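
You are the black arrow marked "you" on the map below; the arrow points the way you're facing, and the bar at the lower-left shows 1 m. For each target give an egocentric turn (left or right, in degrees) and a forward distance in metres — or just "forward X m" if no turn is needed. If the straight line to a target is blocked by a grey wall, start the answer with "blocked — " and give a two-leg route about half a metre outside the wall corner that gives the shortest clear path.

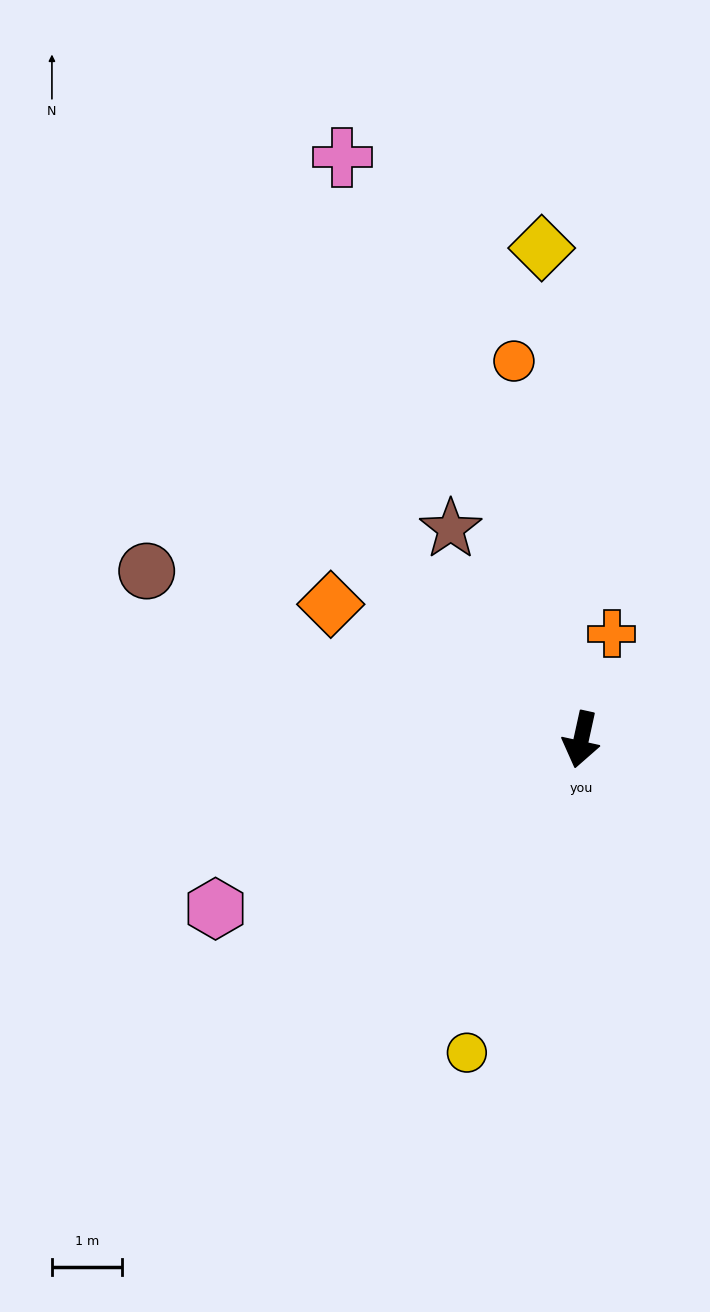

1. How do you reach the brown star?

turn right 136°, forward 3.6 m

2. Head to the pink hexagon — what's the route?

turn right 53°, forward 5.8 m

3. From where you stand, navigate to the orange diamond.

turn right 106°, forward 4.1 m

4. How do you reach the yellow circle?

turn right 8°, forward 4.8 m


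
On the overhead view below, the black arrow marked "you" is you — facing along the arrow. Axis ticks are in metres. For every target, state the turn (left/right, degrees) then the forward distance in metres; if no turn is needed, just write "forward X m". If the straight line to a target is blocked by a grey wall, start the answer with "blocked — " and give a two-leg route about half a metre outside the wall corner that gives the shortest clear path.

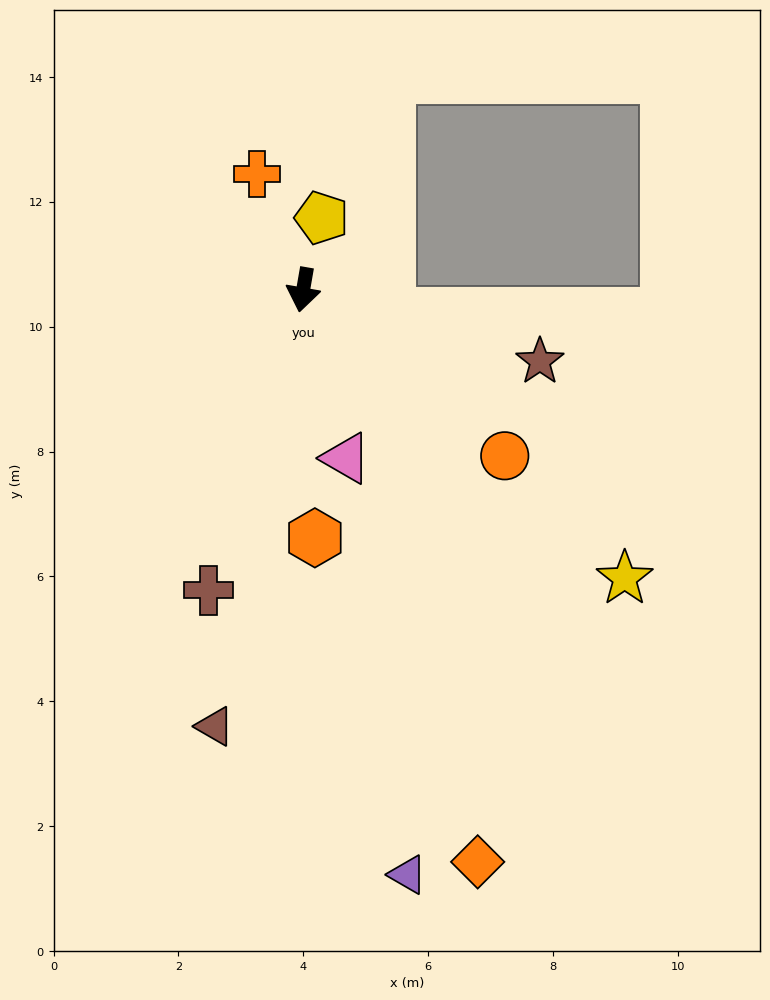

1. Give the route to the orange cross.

turn right 148°, forward 2.0 m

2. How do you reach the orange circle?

turn left 60°, forward 4.2 m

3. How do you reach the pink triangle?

turn left 24°, forward 2.8 m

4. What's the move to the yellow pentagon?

turn left 175°, forward 1.2 m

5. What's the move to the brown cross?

turn right 8°, forward 5.0 m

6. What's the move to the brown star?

turn left 83°, forward 4.0 m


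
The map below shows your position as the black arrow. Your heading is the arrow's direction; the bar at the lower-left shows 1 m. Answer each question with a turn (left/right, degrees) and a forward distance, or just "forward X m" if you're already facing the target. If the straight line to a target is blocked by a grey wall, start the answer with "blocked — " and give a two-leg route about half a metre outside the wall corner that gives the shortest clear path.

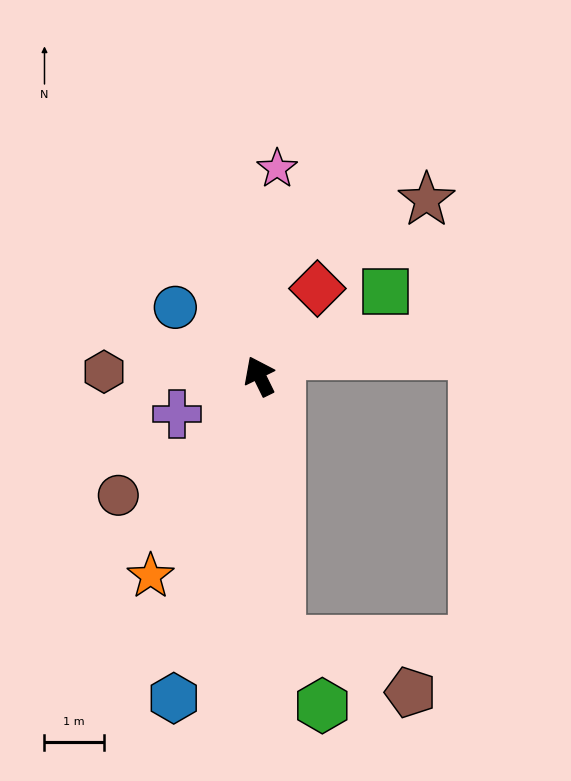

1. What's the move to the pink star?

turn right 31°, forward 3.5 m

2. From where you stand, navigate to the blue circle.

turn left 25°, forward 1.8 m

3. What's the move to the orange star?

turn left 125°, forward 3.9 m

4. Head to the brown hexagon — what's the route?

turn left 62°, forward 2.6 m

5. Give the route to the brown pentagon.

blocked — turn left 158°, forward 4.5 m, then turn left 64°, forward 2.4 m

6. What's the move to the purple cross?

turn left 89°, forward 1.5 m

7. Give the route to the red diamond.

turn right 60°, forward 1.8 m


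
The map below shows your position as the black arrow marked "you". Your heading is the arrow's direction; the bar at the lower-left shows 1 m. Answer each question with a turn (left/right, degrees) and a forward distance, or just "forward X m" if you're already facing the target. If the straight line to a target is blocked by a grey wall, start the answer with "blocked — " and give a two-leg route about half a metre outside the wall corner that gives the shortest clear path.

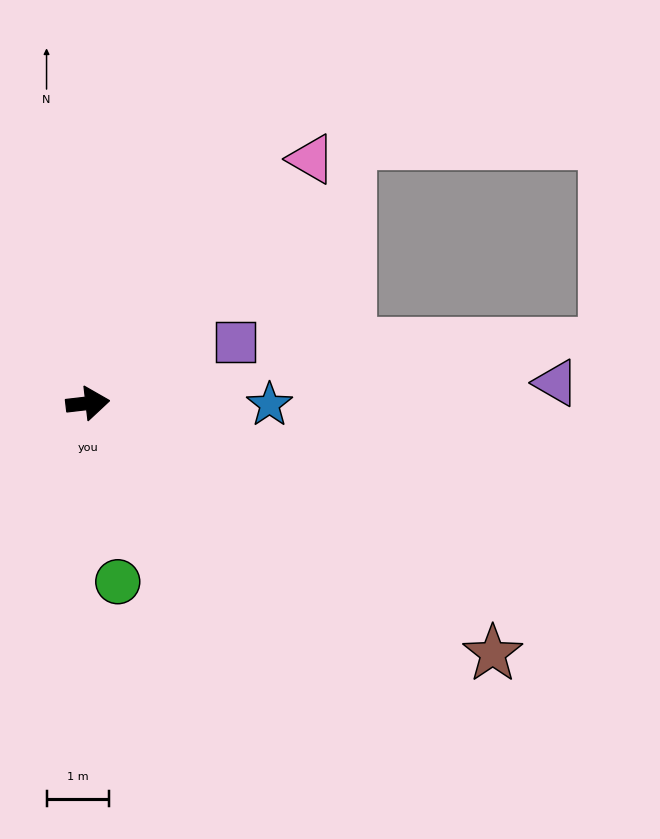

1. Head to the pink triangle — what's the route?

turn left 41°, forward 5.3 m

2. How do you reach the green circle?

turn right 87°, forward 2.9 m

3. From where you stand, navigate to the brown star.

turn right 38°, forward 7.6 m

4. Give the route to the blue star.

turn right 7°, forward 2.9 m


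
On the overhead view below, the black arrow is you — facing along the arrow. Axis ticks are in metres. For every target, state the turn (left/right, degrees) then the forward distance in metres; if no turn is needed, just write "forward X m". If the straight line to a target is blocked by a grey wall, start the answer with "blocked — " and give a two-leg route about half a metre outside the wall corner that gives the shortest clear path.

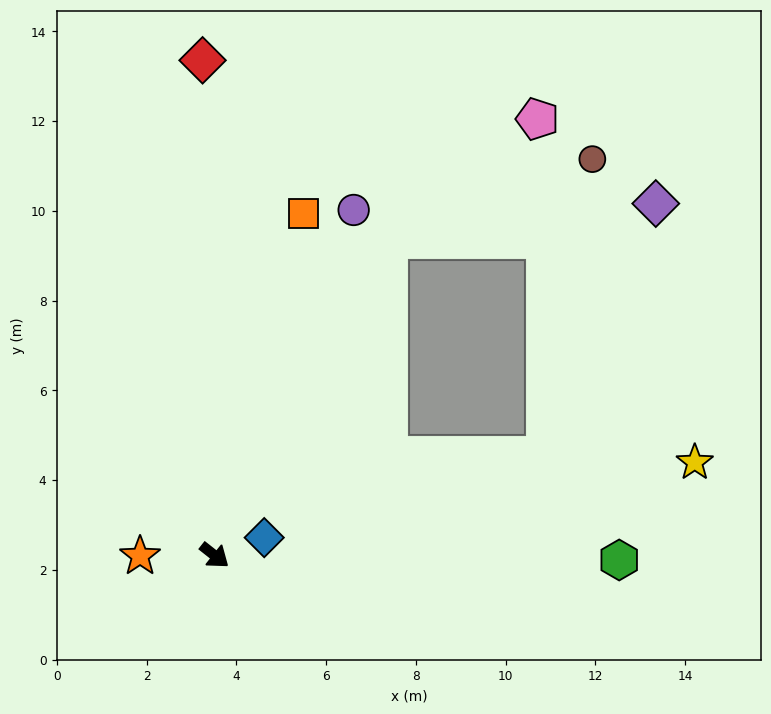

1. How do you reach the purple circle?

turn left 106°, forward 8.3 m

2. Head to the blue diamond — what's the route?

turn left 58°, forward 1.2 m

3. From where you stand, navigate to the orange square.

turn left 114°, forward 7.9 m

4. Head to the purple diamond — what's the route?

blocked — turn left 99°, forward 8.0 m, then turn right 53°, forward 6.0 m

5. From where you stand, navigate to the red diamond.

turn left 130°, forward 11.0 m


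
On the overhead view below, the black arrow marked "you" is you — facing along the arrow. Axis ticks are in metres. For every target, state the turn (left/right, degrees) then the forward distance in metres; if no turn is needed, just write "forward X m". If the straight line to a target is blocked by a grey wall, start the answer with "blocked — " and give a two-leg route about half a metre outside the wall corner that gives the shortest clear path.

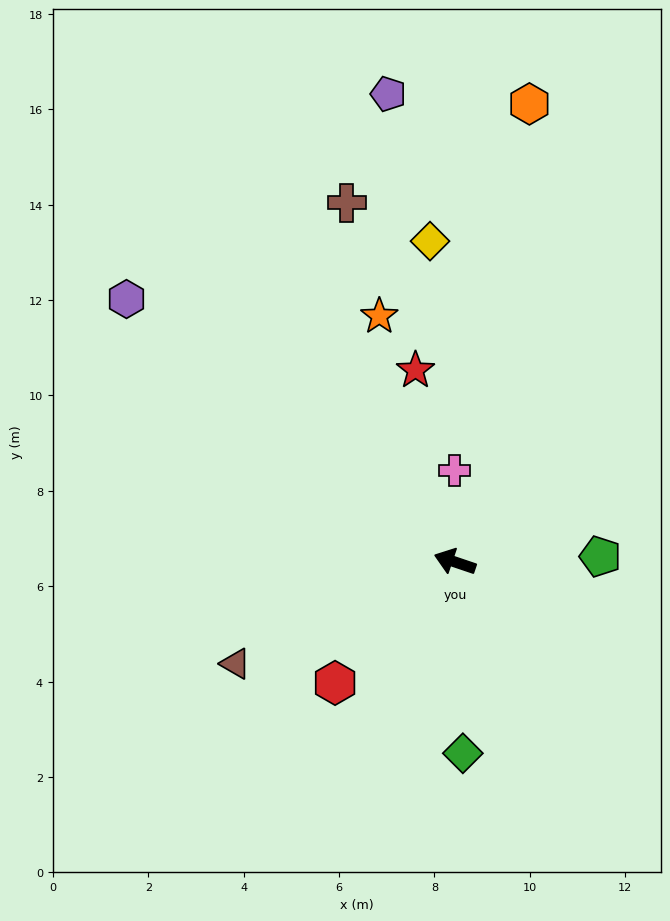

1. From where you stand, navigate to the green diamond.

turn left 111°, forward 4.0 m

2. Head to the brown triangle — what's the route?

turn left 44°, forward 5.1 m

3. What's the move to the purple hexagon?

turn right 20°, forward 8.8 m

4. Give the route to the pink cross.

turn right 71°, forward 1.9 m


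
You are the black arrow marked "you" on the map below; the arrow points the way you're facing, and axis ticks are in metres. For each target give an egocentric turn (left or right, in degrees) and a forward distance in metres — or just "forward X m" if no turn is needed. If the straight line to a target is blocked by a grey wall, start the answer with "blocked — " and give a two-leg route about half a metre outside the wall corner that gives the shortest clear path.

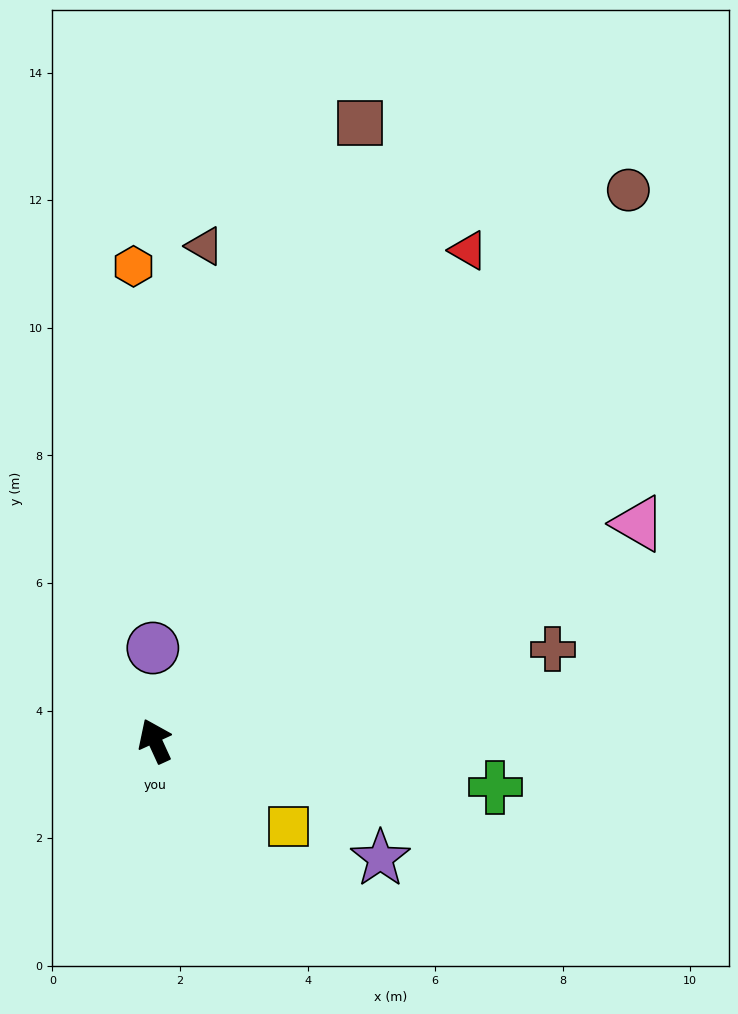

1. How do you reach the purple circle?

turn right 23°, forward 1.5 m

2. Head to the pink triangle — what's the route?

turn right 90°, forward 8.3 m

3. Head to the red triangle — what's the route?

turn right 57°, forward 9.1 m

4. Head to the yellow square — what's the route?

turn right 147°, forward 2.5 m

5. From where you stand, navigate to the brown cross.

turn right 102°, forward 6.4 m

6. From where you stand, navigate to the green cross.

turn right 122°, forward 5.4 m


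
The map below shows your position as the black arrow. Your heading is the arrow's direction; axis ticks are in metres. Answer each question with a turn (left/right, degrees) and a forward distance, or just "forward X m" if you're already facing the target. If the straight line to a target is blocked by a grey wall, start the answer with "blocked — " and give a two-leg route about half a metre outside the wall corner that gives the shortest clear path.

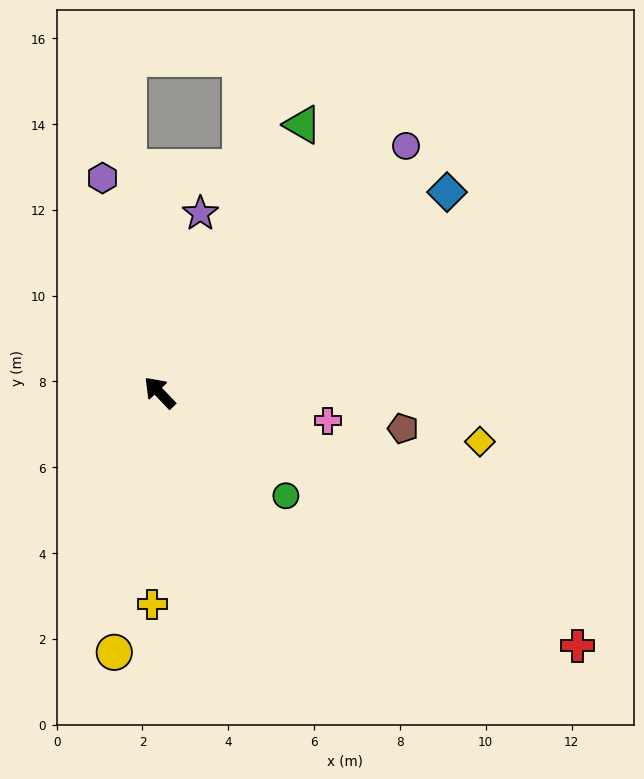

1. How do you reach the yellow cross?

turn left 134°, forward 4.9 m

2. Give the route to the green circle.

turn right 173°, forward 3.8 m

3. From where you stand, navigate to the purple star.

turn right 56°, forward 4.3 m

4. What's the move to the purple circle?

turn right 89°, forward 8.1 m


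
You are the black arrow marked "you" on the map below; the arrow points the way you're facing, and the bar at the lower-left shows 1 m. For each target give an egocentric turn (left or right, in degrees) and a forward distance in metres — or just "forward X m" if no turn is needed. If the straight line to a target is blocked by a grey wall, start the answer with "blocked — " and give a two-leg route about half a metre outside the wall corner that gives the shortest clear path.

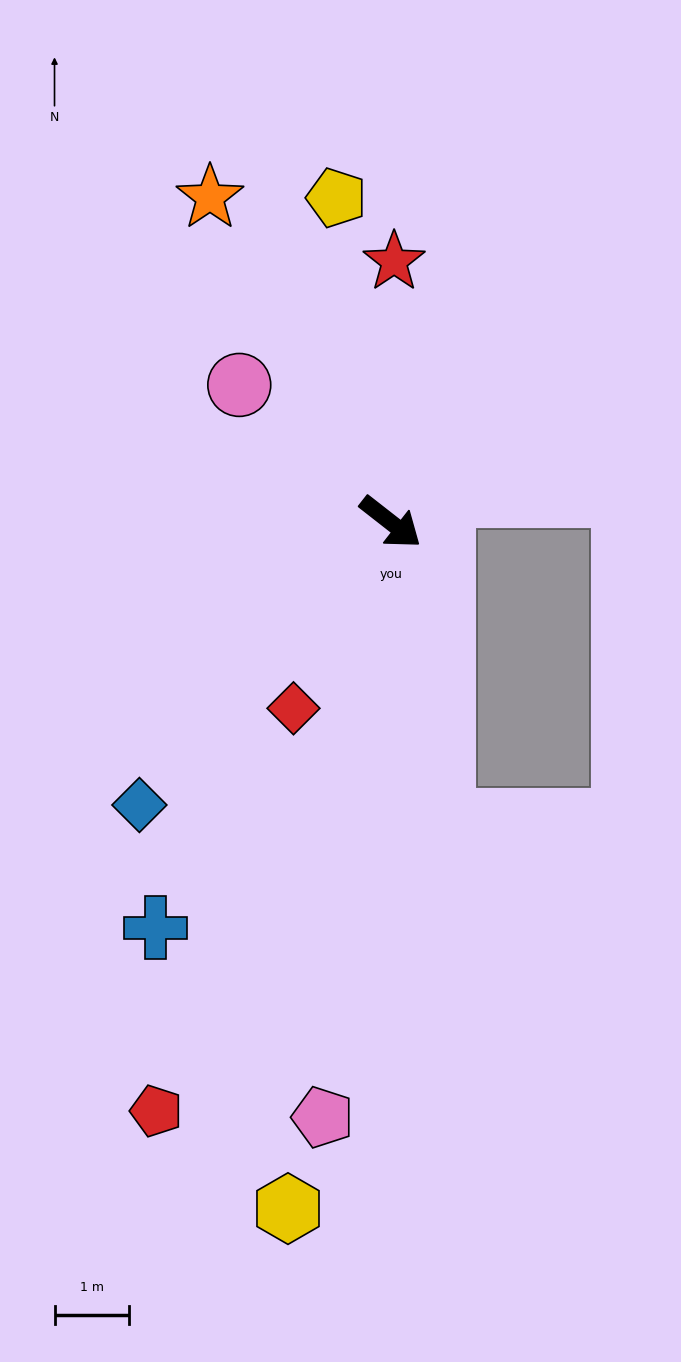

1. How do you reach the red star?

turn left 127°, forward 3.5 m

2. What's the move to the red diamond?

turn right 80°, forward 2.8 m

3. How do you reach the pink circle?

turn left 176°, forward 2.8 m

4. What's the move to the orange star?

turn left 157°, forward 5.0 m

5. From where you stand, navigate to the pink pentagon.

turn right 59°, forward 8.1 m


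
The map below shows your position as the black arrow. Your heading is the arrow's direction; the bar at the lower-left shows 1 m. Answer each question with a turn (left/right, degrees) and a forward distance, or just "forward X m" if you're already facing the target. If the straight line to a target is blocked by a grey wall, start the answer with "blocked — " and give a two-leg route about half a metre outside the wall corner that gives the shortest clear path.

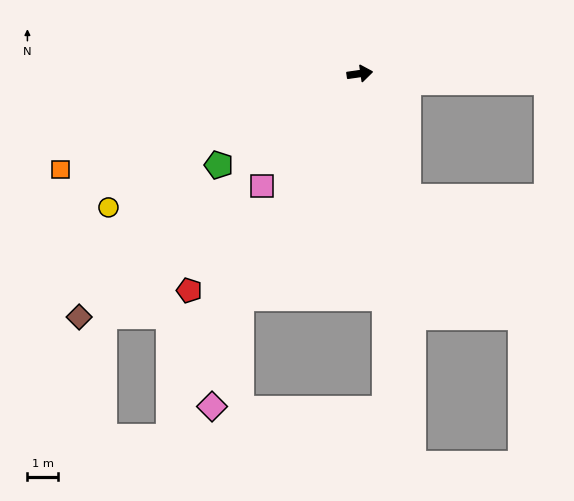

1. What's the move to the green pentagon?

turn right 155°, forward 5.5 m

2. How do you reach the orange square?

turn right 170°, forward 10.4 m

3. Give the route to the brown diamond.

turn right 147°, forward 12.2 m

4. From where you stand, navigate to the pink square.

turn right 139°, forward 4.9 m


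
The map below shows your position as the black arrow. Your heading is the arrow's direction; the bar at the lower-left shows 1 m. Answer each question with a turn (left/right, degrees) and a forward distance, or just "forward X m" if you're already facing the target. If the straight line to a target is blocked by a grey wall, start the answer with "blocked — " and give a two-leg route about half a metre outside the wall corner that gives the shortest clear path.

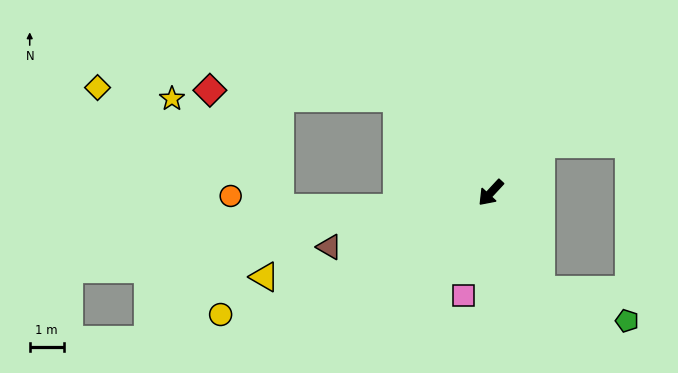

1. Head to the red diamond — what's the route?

blocked — turn right 93°, forward 3.9 m, then turn left 44°, forward 5.5 m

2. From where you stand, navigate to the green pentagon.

blocked — turn left 70°, forward 3.2 m, then turn left 44°, forward 2.7 m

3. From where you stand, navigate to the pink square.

turn left 28°, forward 3.1 m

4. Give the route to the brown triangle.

turn right 29°, forward 5.0 m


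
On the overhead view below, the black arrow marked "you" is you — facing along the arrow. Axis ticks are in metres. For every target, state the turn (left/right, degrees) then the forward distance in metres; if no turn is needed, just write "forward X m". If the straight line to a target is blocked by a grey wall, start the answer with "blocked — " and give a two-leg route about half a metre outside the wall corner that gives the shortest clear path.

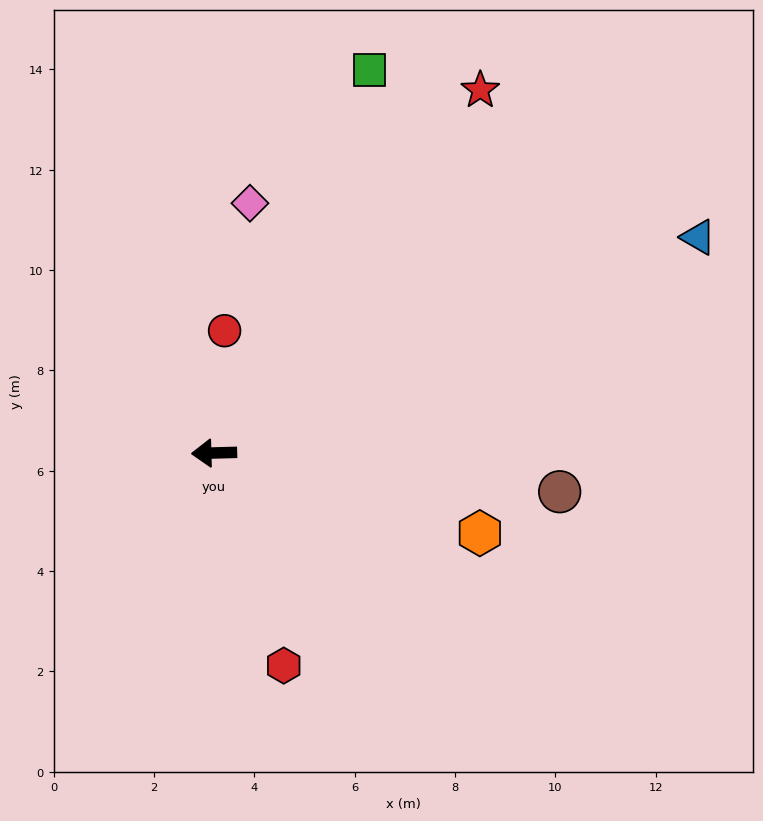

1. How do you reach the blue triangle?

turn right 158°, forward 10.6 m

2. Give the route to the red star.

turn right 128°, forward 9.0 m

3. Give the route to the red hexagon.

turn left 107°, forward 4.5 m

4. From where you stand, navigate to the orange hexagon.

turn left 162°, forward 5.5 m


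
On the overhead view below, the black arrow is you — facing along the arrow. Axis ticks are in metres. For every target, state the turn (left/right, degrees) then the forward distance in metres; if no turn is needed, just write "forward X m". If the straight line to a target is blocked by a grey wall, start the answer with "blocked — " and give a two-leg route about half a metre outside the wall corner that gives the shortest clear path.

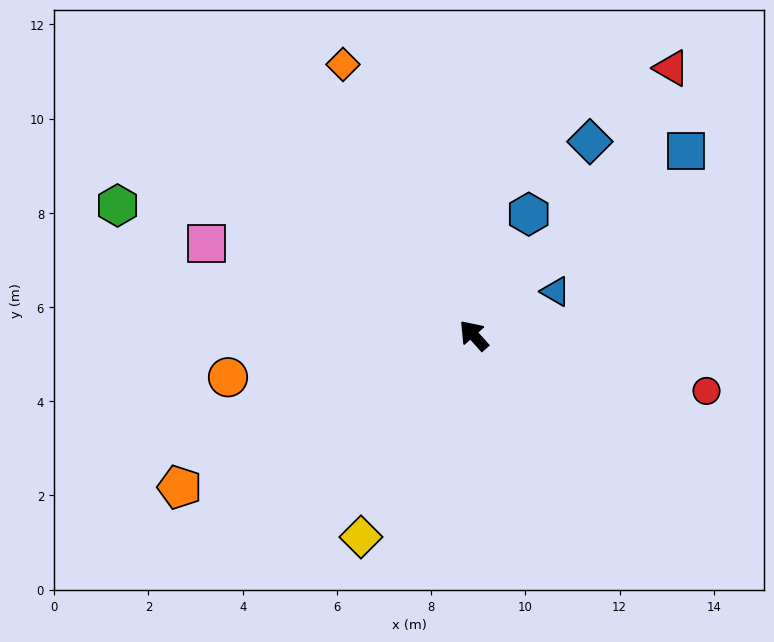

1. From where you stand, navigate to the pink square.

turn left 29°, forward 6.0 m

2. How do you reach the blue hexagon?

turn right 66°, forward 2.8 m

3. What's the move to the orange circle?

turn left 58°, forward 5.3 m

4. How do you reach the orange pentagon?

turn left 75°, forward 7.0 m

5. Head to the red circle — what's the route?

turn right 145°, forward 5.1 m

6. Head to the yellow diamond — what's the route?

turn left 109°, forward 4.9 m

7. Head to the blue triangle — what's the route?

turn right 104°, forward 2.0 m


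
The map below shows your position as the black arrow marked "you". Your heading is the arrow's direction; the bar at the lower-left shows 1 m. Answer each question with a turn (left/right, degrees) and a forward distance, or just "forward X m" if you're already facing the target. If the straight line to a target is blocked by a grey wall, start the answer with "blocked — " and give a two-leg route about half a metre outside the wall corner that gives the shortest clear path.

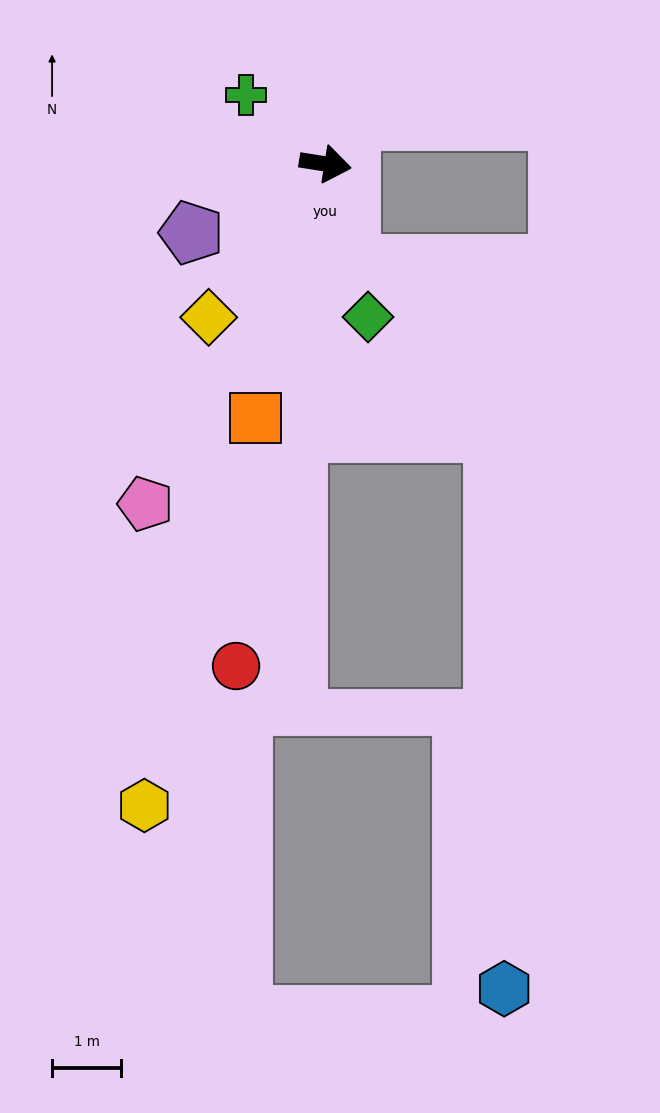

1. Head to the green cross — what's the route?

turn left 148°, forward 1.5 m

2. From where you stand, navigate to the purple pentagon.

turn right 144°, forward 2.2 m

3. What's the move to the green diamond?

turn right 65°, forward 2.3 m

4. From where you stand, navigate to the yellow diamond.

turn right 118°, forward 2.8 m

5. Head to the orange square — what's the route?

turn right 96°, forward 3.8 m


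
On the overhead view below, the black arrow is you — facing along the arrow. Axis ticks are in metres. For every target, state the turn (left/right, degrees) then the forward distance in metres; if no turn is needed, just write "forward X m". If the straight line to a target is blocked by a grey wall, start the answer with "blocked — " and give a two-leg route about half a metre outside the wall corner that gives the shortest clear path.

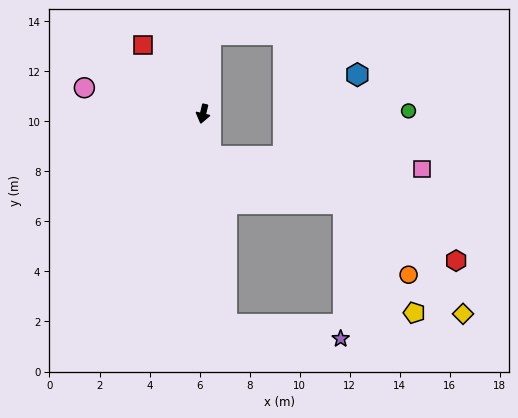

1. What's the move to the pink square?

blocked — turn left 23°, forward 1.7 m, then turn left 77°, forward 8.5 m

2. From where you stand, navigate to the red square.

turn right 126°, forward 3.6 m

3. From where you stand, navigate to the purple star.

blocked — turn left 20°, forward 8.5 m, then turn left 76°, forward 4.6 m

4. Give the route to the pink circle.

turn right 89°, forward 4.9 m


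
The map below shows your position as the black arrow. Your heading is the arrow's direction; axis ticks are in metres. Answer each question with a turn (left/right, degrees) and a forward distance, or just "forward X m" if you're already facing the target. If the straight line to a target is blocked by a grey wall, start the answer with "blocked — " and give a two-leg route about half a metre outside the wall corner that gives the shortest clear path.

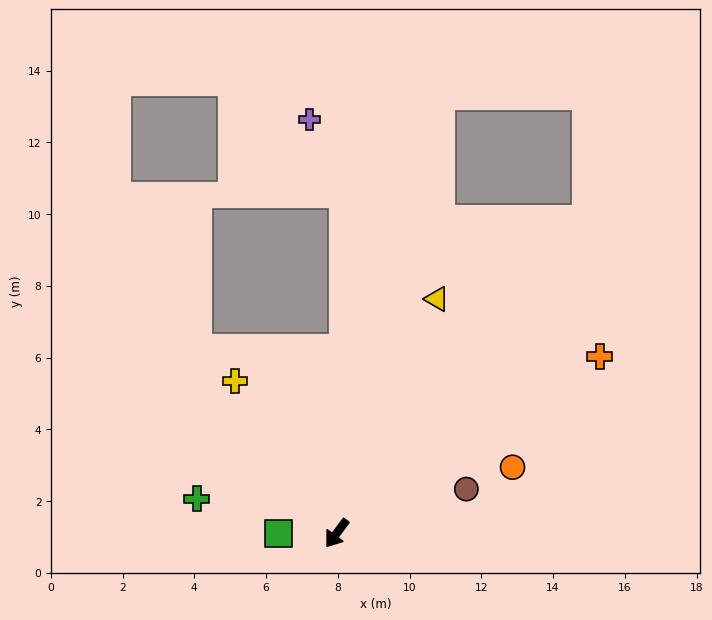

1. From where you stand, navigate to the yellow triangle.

turn right 167°, forward 7.1 m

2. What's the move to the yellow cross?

turn right 110°, forward 5.1 m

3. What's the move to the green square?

turn right 53°, forward 1.6 m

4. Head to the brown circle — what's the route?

turn left 145°, forward 3.8 m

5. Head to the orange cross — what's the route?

turn left 160°, forward 8.8 m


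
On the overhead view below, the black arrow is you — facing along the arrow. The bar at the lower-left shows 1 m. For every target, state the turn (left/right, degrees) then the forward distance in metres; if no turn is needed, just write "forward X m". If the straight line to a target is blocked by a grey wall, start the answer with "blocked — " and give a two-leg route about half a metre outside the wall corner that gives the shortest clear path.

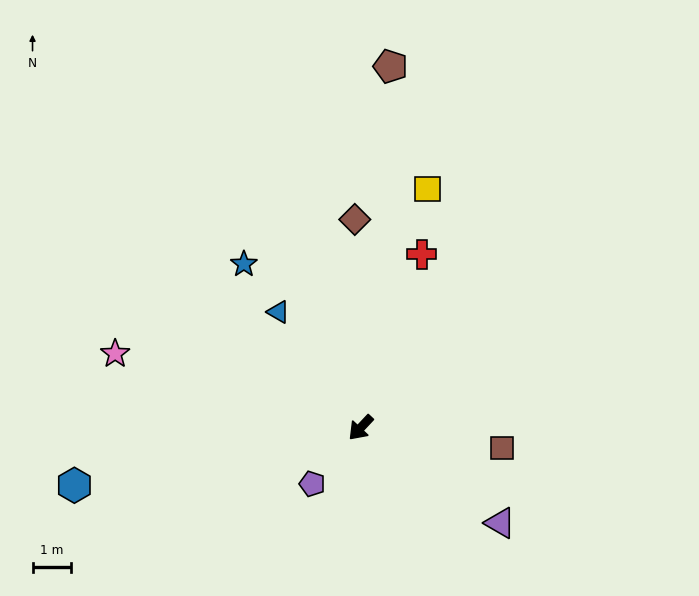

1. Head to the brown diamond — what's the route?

turn right 135°, forward 5.5 m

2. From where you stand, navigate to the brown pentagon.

turn right 142°, forward 9.5 m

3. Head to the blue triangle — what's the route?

turn right 101°, forward 3.7 m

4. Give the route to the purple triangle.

turn left 99°, forward 4.4 m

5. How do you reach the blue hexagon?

turn right 35°, forward 7.7 m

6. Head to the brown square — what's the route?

turn left 125°, forward 3.7 m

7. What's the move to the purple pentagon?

turn left 2°, forward 1.9 m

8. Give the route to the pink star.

turn right 64°, forward 6.7 m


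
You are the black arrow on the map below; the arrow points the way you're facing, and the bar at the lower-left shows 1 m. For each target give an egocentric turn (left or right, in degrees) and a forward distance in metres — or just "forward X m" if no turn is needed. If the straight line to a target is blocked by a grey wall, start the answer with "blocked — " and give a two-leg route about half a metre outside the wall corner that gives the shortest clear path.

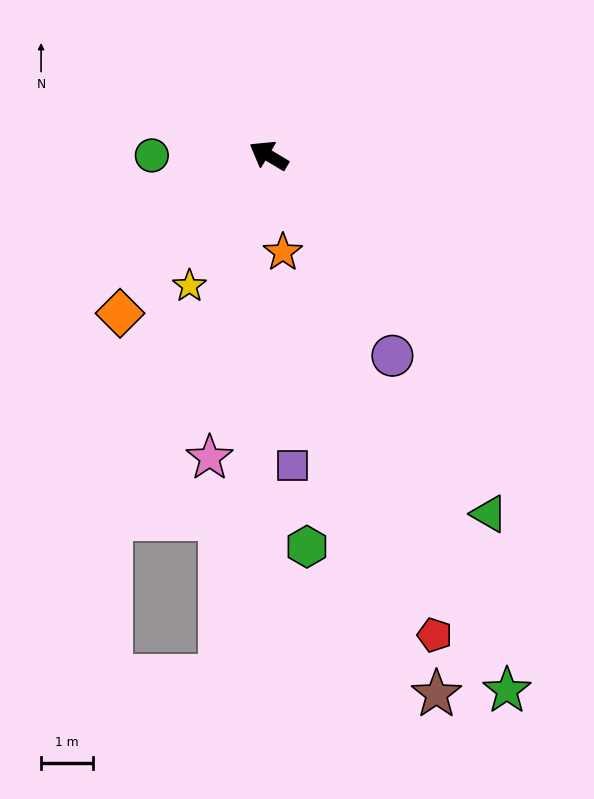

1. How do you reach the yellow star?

turn left 90°, forward 2.9 m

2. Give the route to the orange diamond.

turn left 78°, forward 4.2 m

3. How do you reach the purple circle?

turn left 153°, forward 4.5 m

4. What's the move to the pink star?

turn left 110°, forward 5.9 m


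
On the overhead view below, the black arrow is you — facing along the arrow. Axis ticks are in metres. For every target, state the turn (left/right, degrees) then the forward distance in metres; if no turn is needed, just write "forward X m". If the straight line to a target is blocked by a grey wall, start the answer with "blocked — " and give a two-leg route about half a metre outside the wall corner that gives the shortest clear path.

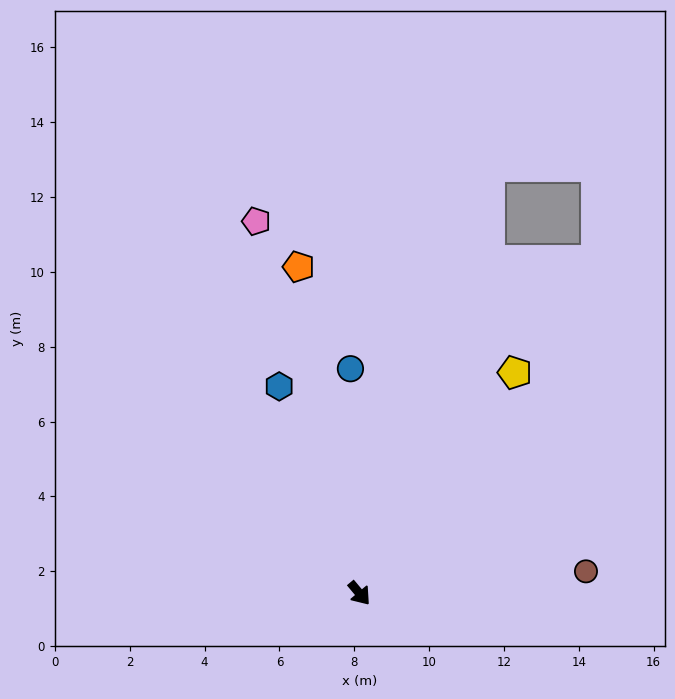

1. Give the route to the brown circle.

turn left 56°, forward 6.1 m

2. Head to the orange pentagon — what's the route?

turn left 151°, forward 8.9 m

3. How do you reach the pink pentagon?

turn left 156°, forward 10.3 m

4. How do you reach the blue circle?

turn left 142°, forward 6.0 m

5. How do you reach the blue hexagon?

turn left 161°, forward 5.9 m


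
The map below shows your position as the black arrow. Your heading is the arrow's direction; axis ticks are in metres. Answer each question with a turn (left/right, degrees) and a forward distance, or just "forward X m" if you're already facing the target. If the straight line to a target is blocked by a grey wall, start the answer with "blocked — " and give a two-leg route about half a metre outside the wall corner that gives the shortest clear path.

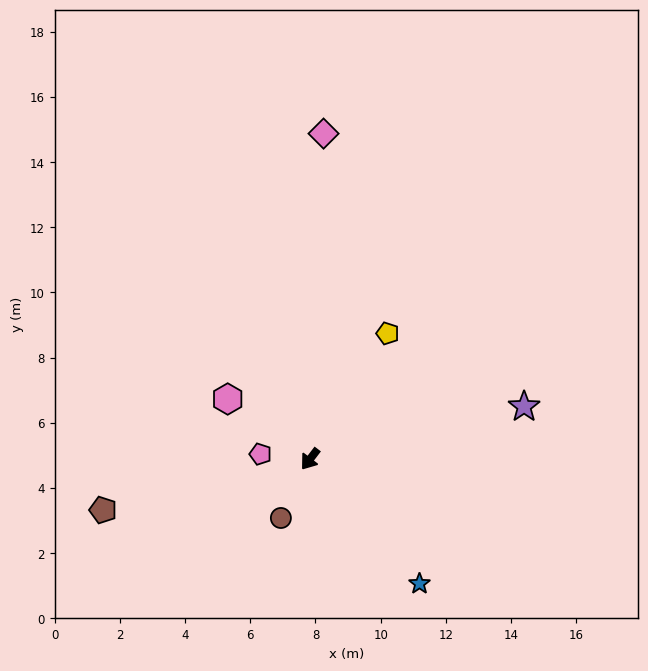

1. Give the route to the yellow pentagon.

turn right 174°, forward 4.5 m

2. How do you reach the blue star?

turn left 79°, forward 5.1 m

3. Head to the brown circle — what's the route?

turn left 11°, forward 2.0 m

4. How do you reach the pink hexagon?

turn right 89°, forward 3.1 m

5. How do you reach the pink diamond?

turn right 145°, forward 10.0 m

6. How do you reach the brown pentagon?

turn right 39°, forward 6.5 m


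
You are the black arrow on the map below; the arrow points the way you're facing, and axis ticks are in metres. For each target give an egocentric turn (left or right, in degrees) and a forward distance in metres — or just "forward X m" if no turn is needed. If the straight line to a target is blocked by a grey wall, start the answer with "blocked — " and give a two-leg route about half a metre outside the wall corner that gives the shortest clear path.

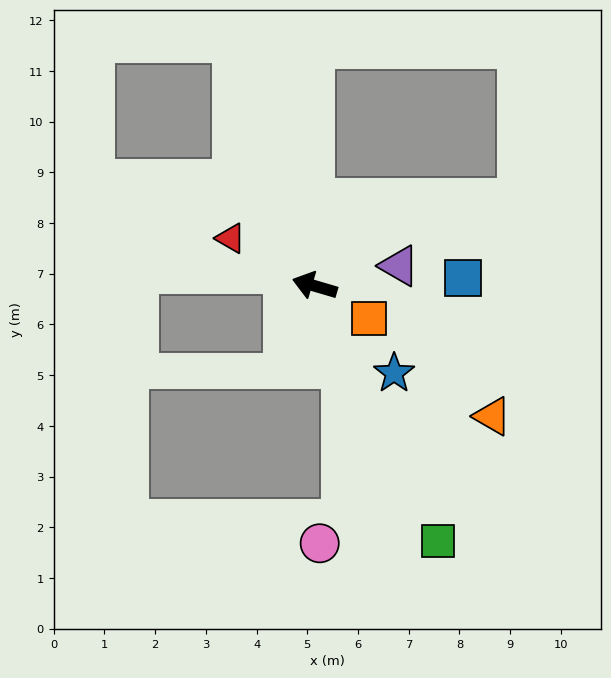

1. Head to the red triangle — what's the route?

turn right 13°, forward 1.9 m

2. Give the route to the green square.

turn left 132°, forward 5.6 m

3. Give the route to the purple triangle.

turn right 150°, forward 1.7 m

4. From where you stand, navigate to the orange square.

turn left 166°, forward 1.3 m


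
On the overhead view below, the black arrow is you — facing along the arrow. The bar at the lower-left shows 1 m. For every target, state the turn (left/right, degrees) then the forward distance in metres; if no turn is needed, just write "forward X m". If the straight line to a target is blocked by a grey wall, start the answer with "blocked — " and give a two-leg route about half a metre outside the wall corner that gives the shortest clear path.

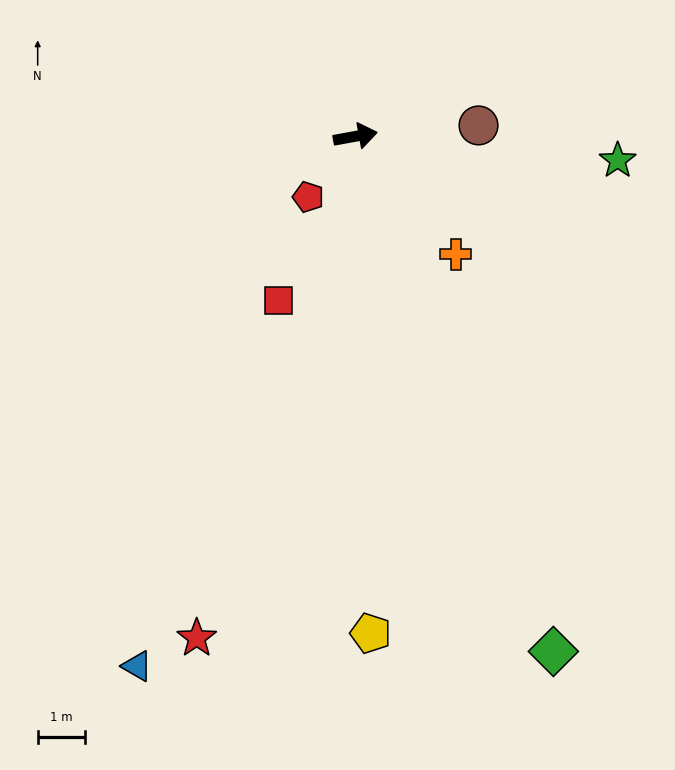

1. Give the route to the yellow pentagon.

turn right 99°, forward 10.5 m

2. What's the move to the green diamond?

turn right 79°, forward 11.7 m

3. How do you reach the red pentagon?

turn right 138°, forward 1.6 m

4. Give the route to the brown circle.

turn right 5°, forward 2.6 m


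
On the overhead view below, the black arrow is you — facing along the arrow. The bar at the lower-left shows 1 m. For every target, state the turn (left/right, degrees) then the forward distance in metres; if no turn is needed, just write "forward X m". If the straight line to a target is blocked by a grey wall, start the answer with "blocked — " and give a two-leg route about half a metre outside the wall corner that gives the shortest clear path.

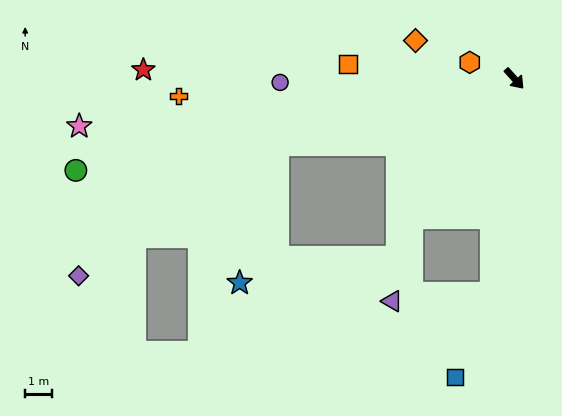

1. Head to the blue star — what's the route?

blocked — turn right 116°, forward 9.0 m, then turn left 59°, forward 5.3 m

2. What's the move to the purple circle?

turn right 131°, forward 8.6 m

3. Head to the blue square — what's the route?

blocked — turn right 48°, forward 7.9 m, then turn right 17°, forward 3.4 m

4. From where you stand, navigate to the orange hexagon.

turn right 152°, forward 1.7 m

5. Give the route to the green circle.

turn right 120°, forward 16.4 m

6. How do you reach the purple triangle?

blocked — turn right 78°, forward 6.3 m, then turn left 23°, forward 3.1 m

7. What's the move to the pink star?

turn right 126°, forward 16.1 m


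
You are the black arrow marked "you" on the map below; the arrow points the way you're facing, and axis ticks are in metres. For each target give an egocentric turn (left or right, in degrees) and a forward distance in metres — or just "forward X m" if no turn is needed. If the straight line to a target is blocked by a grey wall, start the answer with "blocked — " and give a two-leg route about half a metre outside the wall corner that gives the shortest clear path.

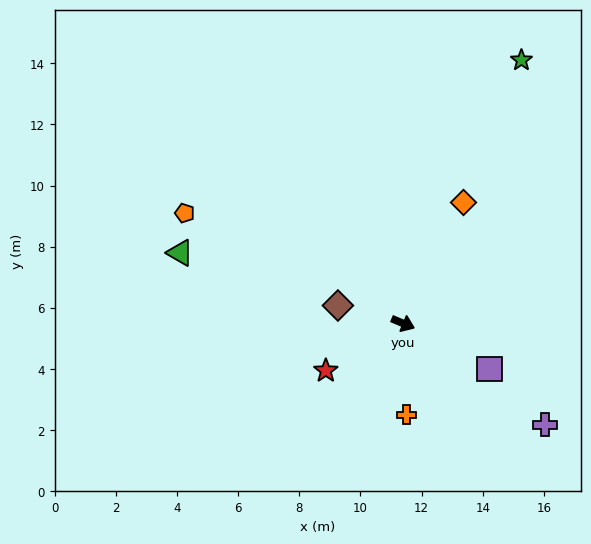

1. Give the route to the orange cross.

turn right 65°, forward 3.0 m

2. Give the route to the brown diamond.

turn right 173°, forward 2.2 m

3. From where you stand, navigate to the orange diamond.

turn left 86°, forward 4.4 m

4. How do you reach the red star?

turn right 126°, forward 3.0 m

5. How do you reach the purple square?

turn right 5°, forward 3.2 m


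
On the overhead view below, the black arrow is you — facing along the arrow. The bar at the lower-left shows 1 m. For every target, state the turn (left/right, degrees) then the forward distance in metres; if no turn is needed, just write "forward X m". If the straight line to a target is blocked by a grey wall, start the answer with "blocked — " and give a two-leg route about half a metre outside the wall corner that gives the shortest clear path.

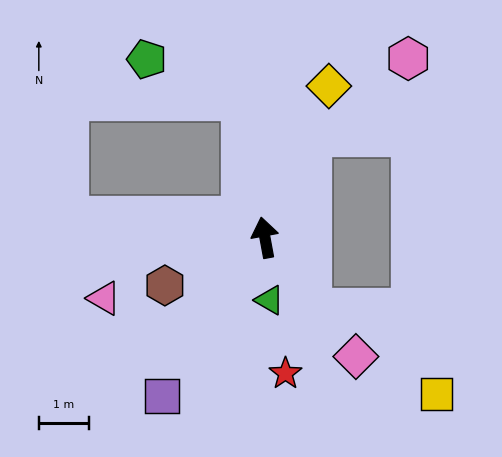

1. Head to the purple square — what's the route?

turn left 137°, forward 3.8 m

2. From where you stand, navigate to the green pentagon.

blocked — forward 2.8 m, then turn left 57°, forward 2.1 m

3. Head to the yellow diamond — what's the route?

turn right 33°, forward 3.3 m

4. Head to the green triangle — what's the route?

turn left 174°, forward 1.3 m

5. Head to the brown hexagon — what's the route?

turn left 105°, forward 2.2 m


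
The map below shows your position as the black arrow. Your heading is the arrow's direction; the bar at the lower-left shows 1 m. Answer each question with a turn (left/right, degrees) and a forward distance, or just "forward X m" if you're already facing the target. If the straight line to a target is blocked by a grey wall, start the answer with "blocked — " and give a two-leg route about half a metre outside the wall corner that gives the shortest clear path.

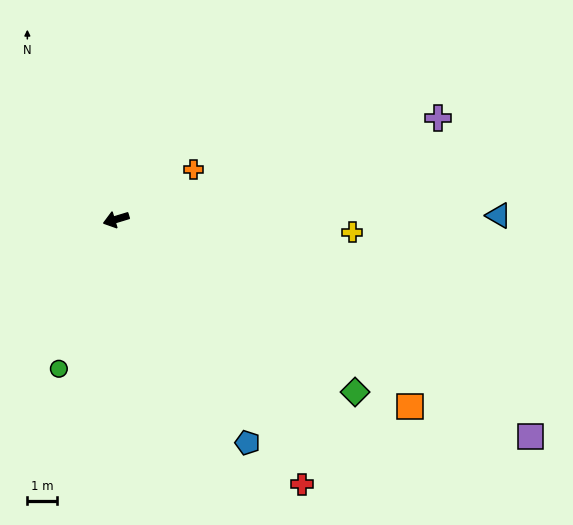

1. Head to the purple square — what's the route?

turn left 135°, forward 15.6 m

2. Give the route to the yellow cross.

turn left 160°, forward 7.9 m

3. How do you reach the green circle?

turn left 52°, forward 5.3 m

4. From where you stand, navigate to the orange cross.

turn right 164°, forward 3.1 m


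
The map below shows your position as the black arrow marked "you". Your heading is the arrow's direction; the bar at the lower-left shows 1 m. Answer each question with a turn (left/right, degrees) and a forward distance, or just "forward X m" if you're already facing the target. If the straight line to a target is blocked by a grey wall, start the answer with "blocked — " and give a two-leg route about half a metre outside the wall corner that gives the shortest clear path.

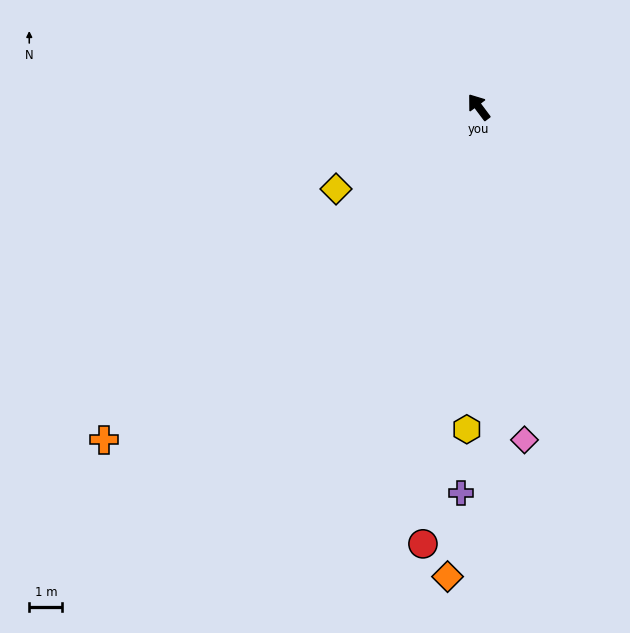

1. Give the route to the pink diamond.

turn left 151°, forward 10.1 m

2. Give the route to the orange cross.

turn left 95°, forward 15.1 m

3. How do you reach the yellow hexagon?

turn left 141°, forward 9.7 m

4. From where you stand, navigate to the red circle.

turn left 136°, forward 13.3 m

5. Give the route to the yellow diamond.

turn left 83°, forward 5.0 m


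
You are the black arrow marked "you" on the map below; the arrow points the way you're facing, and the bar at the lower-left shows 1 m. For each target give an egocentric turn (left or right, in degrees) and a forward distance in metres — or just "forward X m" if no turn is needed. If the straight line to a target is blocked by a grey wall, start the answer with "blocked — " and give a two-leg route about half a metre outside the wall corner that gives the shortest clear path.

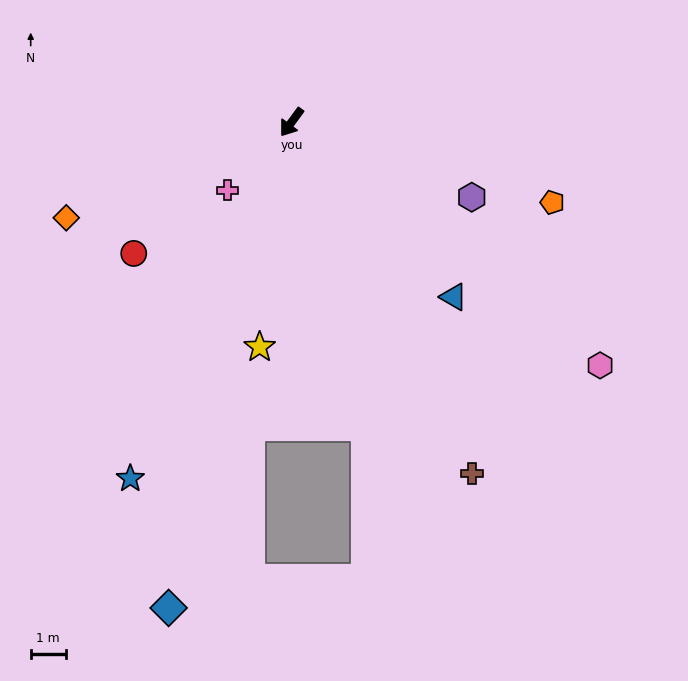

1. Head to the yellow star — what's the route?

turn left 28°, forward 6.5 m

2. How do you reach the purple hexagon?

turn left 104°, forward 5.6 m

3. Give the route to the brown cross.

turn left 64°, forward 11.3 m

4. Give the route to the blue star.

turn left 12°, forward 11.2 m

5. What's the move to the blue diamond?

turn left 22°, forward 14.4 m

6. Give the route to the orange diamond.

turn right 31°, forward 7.0 m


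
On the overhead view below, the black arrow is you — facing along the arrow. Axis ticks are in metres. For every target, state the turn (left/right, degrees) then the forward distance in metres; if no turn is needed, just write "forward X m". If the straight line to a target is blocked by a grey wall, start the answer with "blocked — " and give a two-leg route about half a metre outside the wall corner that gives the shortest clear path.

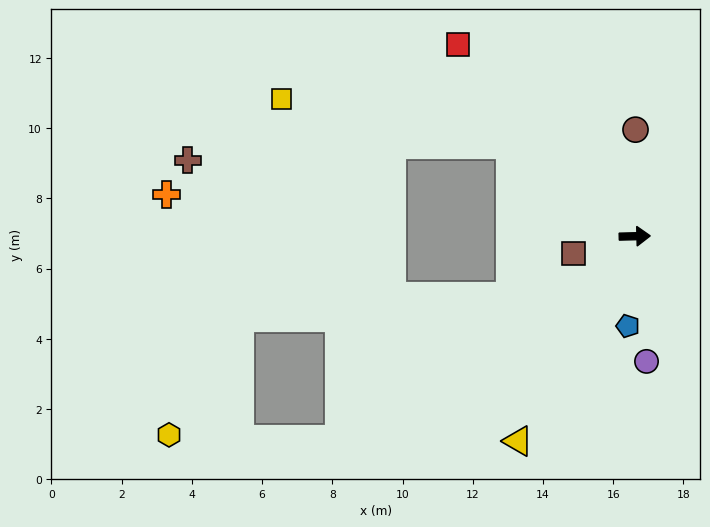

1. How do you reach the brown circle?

turn left 88°, forward 3.0 m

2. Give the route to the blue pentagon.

turn right 96°, forward 2.6 m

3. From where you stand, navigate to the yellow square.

blocked — turn left 142°, forward 4.4 m, then turn left 25°, forward 6.6 m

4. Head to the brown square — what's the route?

turn right 165°, forward 1.8 m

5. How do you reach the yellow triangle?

turn right 121°, forward 6.7 m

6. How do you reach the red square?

turn left 131°, forward 7.4 m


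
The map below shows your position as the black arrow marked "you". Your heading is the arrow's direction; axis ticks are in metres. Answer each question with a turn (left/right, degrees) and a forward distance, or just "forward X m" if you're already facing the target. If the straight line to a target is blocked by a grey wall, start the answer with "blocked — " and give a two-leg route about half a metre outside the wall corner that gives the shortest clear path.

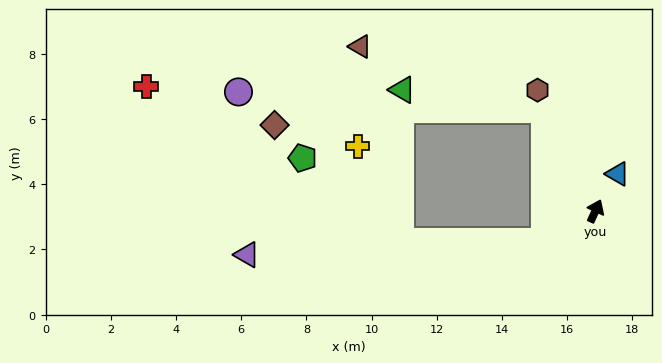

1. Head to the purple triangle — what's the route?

blocked — turn left 146°, forward 1.8 m, then turn right 29°, forward 9.1 m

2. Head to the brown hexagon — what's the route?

turn left 50°, forward 4.1 m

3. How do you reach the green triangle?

blocked — turn left 51°, forward 3.5 m, then turn left 56°, forward 4.4 m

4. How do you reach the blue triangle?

turn right 6°, forward 1.3 m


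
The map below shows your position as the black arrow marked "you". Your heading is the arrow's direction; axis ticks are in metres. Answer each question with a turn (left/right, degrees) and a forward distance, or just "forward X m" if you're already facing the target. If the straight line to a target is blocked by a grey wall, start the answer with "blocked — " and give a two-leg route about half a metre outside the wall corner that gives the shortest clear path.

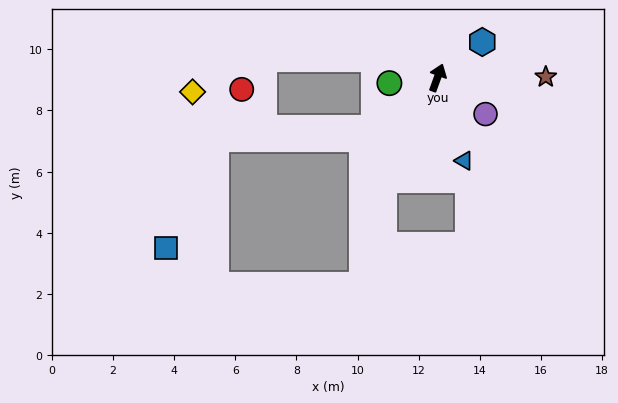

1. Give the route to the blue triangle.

turn right 142°, forward 2.9 m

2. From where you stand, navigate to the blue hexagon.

turn right 31°, forward 1.9 m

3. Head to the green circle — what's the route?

turn left 117°, forward 1.6 m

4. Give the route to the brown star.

turn right 70°, forward 3.5 m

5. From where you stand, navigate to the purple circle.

turn right 107°, forward 2.0 m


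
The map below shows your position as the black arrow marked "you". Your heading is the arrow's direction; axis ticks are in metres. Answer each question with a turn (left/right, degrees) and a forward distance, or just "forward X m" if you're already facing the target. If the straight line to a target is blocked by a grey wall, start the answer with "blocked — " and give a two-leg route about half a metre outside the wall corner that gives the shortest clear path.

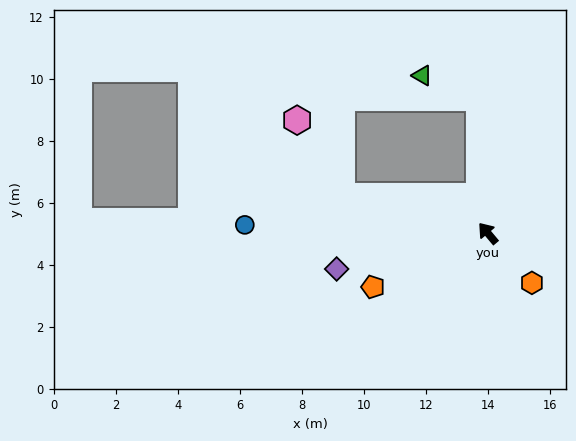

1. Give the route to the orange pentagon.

turn left 75°, forward 4.1 m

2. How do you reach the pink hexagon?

blocked — turn left 36°, forward 4.9 m, then turn right 45°, forward 2.8 m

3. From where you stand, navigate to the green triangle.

blocked — turn right 36°, forward 4.4 m, then turn left 64°, forward 2.0 m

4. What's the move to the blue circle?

turn left 48°, forward 7.9 m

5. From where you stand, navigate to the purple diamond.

turn left 63°, forward 5.0 m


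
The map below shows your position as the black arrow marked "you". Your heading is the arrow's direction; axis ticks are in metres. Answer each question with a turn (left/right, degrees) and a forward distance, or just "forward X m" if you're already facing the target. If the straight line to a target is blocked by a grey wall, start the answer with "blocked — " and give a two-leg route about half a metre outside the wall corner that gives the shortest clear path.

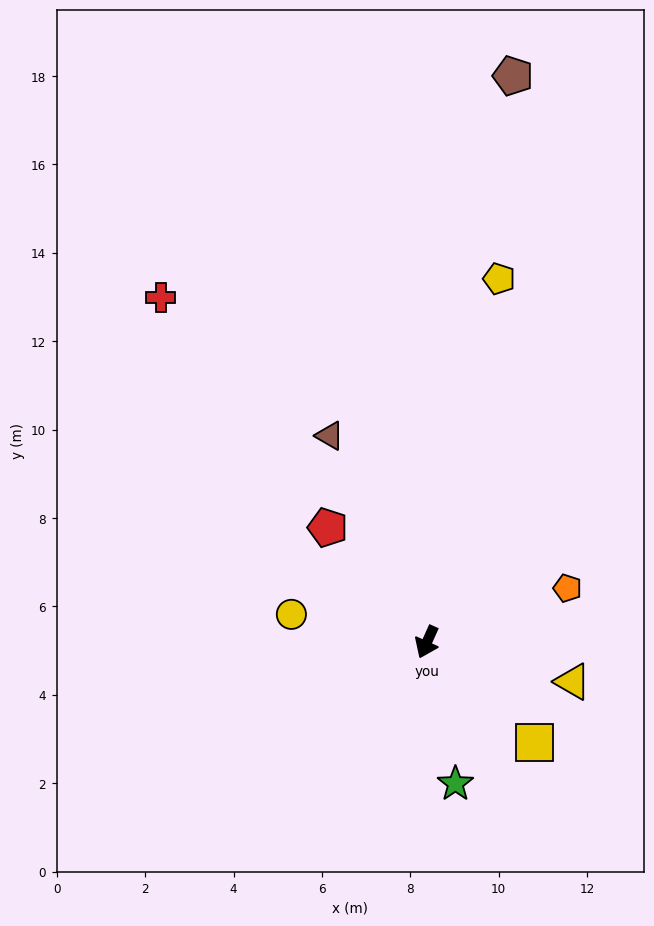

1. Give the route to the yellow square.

turn left 71°, forward 3.3 m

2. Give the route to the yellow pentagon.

turn right 167°, forward 8.4 m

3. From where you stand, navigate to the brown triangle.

turn right 131°, forward 5.2 m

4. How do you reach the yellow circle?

turn right 77°, forward 3.1 m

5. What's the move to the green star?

turn left 36°, forward 3.3 m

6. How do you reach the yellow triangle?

turn left 99°, forward 3.4 m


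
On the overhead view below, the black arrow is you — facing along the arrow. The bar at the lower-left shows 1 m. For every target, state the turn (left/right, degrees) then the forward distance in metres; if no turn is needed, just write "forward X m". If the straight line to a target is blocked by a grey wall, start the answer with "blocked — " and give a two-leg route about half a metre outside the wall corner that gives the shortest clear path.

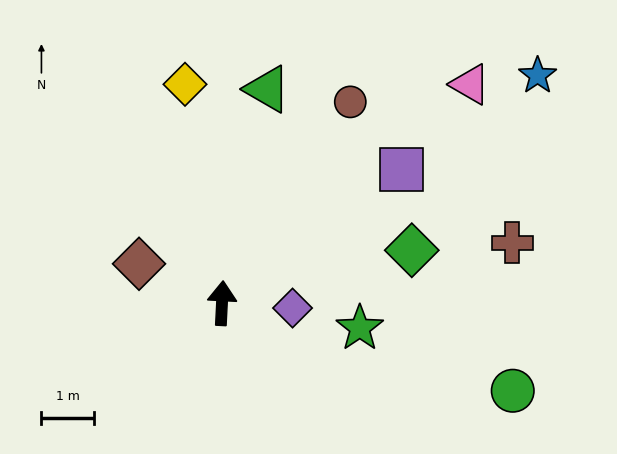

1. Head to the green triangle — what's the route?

turn right 9°, forward 4.2 m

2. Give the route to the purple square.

turn right 51°, forward 4.3 m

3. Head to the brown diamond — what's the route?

turn left 68°, forward 1.7 m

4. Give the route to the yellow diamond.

turn left 12°, forward 4.2 m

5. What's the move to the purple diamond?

turn right 91°, forward 1.3 m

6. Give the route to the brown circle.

turn right 30°, forward 4.5 m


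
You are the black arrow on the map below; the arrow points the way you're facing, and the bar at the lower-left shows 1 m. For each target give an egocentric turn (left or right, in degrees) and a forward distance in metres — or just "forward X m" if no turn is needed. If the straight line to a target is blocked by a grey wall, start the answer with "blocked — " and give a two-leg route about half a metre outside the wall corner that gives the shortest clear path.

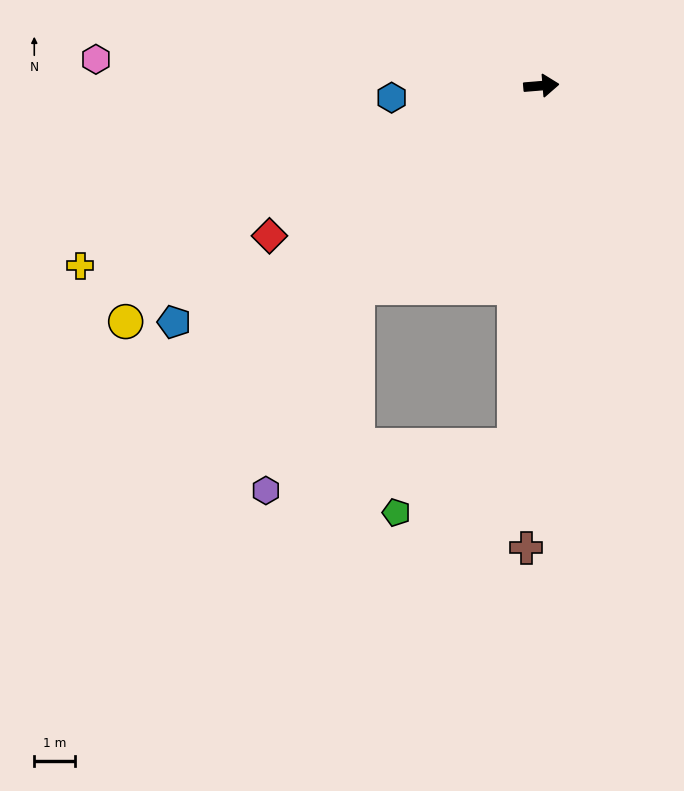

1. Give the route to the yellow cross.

turn right 163°, forward 12.1 m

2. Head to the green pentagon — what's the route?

blocked — turn right 99°, forward 8.8 m, then turn right 56°, forward 3.3 m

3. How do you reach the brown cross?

turn right 97°, forward 11.3 m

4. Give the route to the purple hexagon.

blocked — turn right 137°, forward 6.7 m, then turn left 18°, forward 5.5 m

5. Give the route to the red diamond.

turn right 156°, forward 7.6 m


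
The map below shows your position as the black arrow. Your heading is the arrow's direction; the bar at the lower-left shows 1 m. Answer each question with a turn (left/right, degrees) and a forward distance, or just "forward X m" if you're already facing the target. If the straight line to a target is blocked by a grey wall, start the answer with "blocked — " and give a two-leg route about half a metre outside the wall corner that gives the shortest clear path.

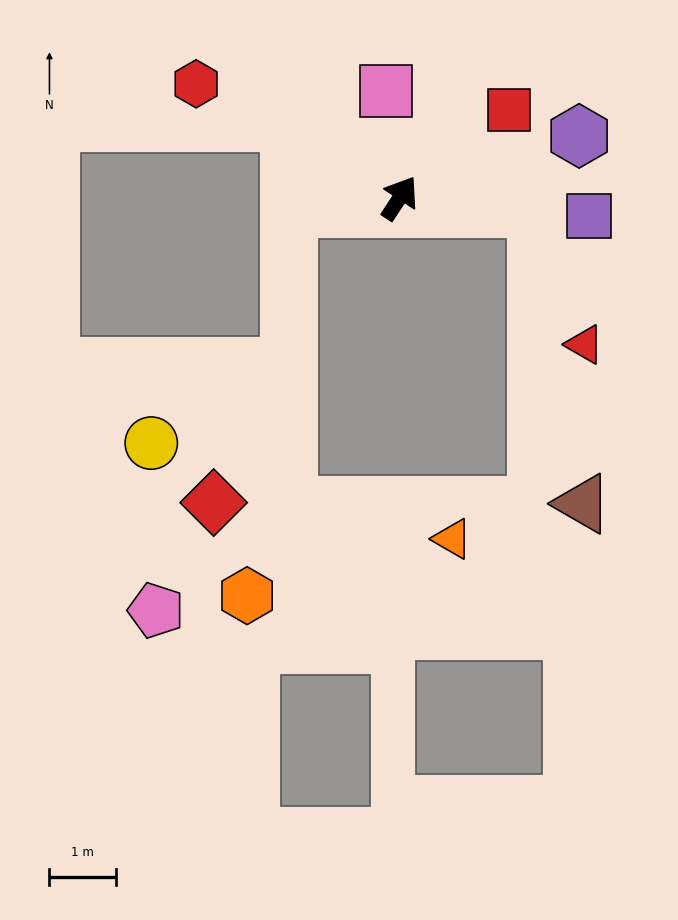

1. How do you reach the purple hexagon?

turn right 38°, forward 2.9 m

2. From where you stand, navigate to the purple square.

turn right 62°, forward 2.9 m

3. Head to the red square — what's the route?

turn right 18°, forward 2.1 m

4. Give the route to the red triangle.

blocked — turn right 62°, forward 2.1 m, then turn right 65°, forward 2.2 m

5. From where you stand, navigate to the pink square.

turn left 41°, forward 1.6 m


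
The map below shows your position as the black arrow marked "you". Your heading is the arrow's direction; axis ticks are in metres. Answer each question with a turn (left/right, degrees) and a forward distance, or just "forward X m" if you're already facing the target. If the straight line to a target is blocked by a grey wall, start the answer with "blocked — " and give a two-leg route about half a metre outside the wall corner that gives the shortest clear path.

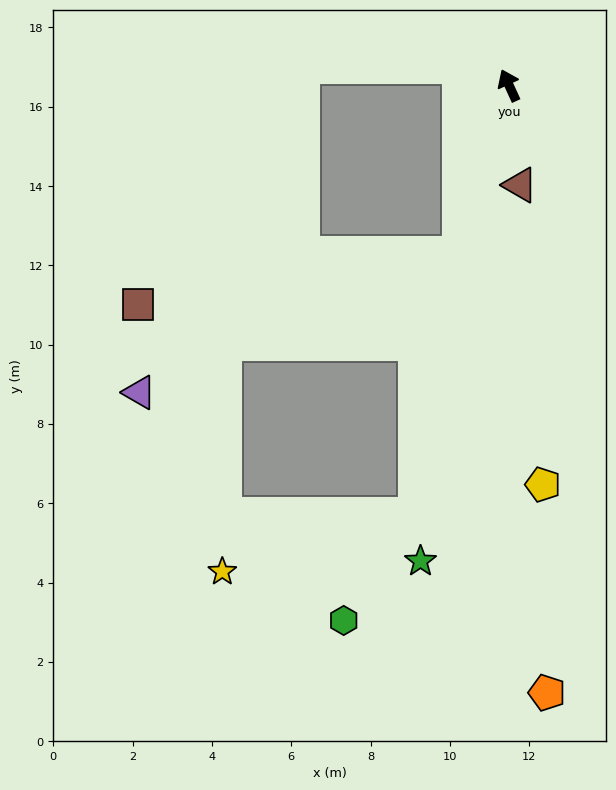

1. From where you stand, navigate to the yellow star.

blocked — turn left 143°, forward 11.1 m, then turn right 61°, forward 5.1 m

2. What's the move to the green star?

turn left 145°, forward 12.2 m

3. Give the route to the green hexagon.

blocked — turn left 143°, forward 11.1 m, then turn right 21°, forward 3.2 m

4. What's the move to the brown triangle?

turn left 162°, forward 2.5 m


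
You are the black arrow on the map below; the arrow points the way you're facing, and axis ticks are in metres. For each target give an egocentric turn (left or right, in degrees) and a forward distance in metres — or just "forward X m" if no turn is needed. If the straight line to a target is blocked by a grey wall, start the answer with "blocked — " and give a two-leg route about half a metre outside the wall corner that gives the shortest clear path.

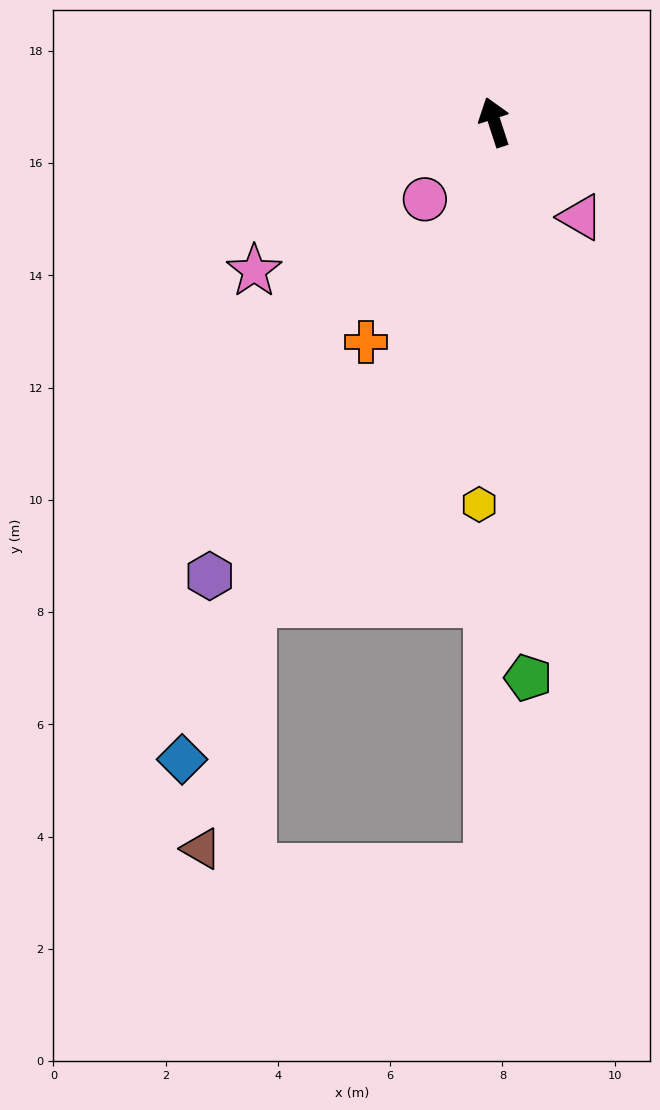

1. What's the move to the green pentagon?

turn left 165°, forward 9.9 m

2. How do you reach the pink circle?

turn left 120°, forward 1.9 m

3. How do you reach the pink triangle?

turn right 156°, forward 2.3 m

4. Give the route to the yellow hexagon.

turn left 160°, forward 6.8 m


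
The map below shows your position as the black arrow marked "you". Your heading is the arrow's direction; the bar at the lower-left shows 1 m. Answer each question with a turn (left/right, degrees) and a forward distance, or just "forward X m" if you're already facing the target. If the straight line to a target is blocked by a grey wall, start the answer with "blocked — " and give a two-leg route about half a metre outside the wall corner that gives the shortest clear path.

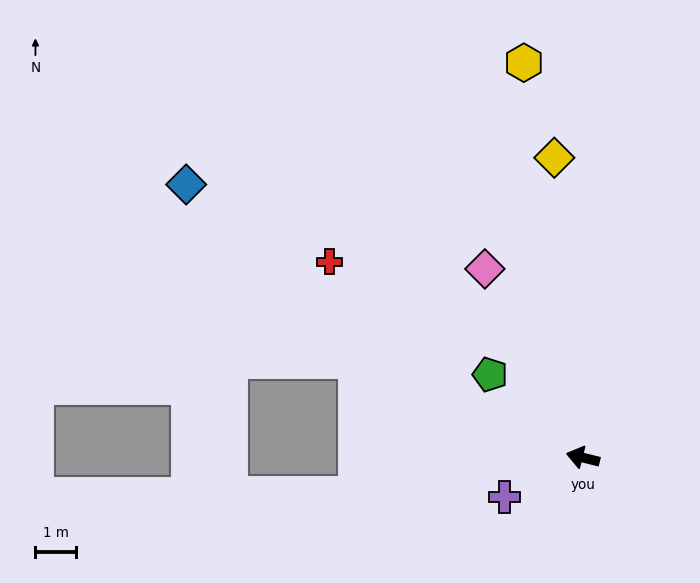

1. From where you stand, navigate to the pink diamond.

turn right 49°, forward 5.2 m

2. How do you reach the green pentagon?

turn right 28°, forward 3.0 m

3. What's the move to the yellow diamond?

turn right 71°, forward 7.3 m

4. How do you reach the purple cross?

turn left 41°, forward 2.1 m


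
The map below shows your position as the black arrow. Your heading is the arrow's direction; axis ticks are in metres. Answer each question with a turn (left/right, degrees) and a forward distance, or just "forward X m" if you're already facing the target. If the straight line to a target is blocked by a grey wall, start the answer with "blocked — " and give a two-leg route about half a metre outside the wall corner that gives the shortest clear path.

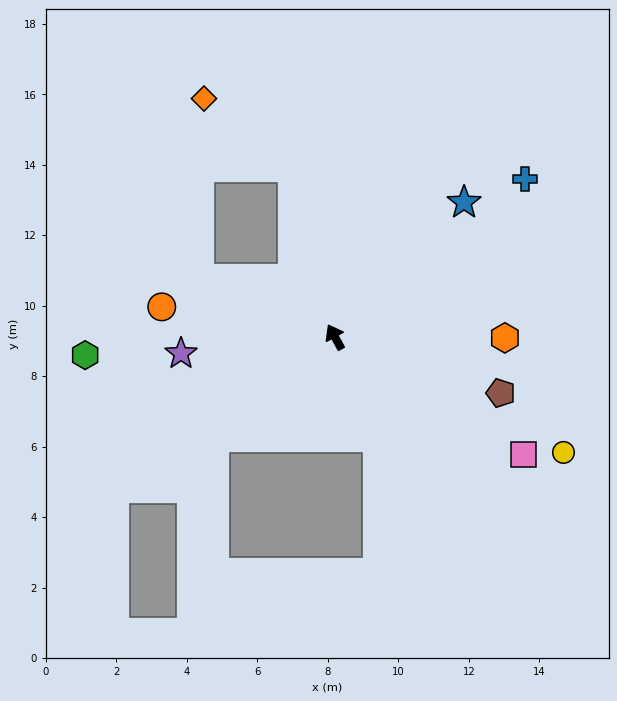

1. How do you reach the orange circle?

turn left 52°, forward 5.0 m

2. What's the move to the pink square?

turn right 151°, forward 6.3 m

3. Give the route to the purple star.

turn left 68°, forward 4.4 m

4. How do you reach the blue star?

turn right 72°, forward 5.3 m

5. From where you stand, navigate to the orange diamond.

blocked — turn right 15°, forward 5.0 m, then turn left 39°, forward 3.2 m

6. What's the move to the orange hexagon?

turn right 119°, forward 4.8 m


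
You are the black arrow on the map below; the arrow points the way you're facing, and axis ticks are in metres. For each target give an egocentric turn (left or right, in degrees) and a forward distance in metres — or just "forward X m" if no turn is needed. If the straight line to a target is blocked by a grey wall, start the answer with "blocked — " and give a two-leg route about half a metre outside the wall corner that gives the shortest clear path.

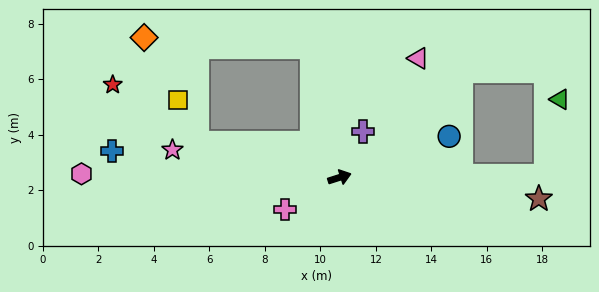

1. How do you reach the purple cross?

turn left 45°, forward 1.9 m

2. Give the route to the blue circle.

turn left 3°, forward 4.2 m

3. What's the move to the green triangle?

blocked — turn right 17°, forward 7.4 m, then turn left 78°, forward 2.8 m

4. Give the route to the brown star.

turn right 24°, forward 7.2 m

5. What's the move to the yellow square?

blocked — turn left 149°, forward 5.3 m, then turn right 52°, forward 1.7 m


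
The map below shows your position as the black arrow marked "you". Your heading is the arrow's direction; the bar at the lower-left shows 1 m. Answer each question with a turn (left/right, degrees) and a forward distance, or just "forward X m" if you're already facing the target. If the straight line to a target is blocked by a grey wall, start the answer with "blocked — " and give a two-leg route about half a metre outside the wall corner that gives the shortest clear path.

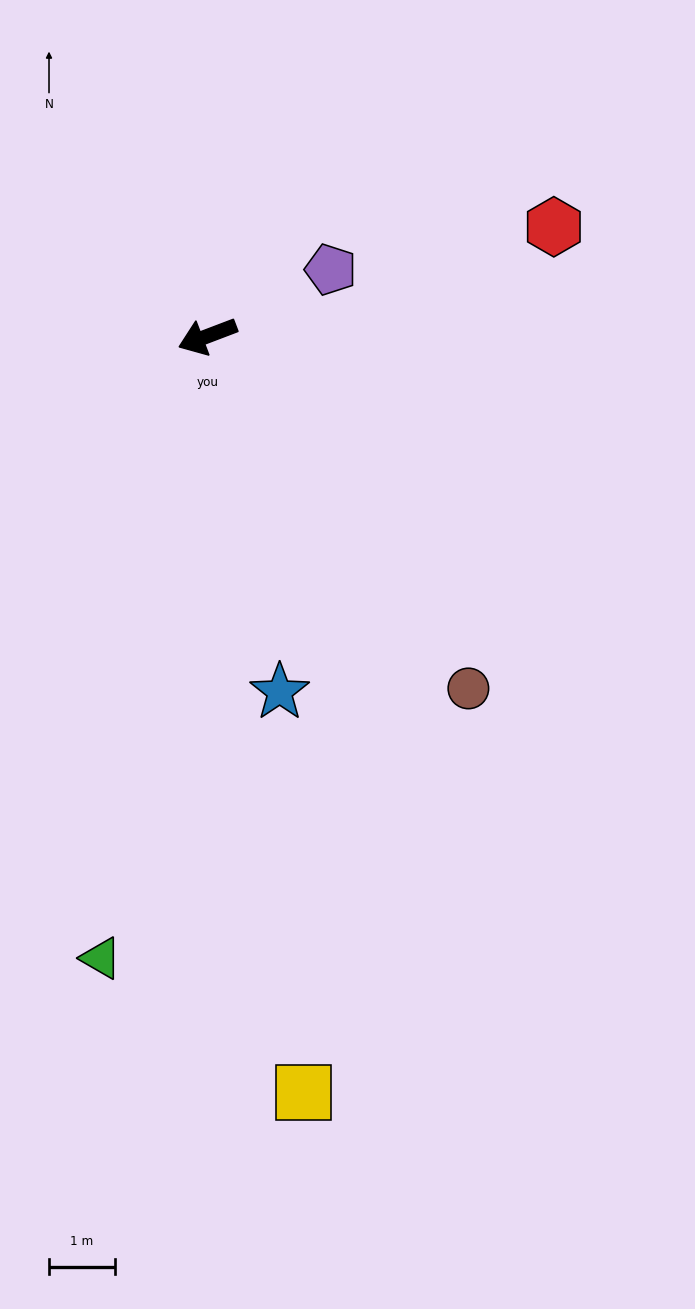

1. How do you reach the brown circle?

turn left 106°, forward 6.7 m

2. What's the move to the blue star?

turn left 81°, forward 5.5 m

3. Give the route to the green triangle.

turn left 59°, forward 9.6 m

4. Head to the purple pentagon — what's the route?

turn right 172°, forward 2.1 m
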